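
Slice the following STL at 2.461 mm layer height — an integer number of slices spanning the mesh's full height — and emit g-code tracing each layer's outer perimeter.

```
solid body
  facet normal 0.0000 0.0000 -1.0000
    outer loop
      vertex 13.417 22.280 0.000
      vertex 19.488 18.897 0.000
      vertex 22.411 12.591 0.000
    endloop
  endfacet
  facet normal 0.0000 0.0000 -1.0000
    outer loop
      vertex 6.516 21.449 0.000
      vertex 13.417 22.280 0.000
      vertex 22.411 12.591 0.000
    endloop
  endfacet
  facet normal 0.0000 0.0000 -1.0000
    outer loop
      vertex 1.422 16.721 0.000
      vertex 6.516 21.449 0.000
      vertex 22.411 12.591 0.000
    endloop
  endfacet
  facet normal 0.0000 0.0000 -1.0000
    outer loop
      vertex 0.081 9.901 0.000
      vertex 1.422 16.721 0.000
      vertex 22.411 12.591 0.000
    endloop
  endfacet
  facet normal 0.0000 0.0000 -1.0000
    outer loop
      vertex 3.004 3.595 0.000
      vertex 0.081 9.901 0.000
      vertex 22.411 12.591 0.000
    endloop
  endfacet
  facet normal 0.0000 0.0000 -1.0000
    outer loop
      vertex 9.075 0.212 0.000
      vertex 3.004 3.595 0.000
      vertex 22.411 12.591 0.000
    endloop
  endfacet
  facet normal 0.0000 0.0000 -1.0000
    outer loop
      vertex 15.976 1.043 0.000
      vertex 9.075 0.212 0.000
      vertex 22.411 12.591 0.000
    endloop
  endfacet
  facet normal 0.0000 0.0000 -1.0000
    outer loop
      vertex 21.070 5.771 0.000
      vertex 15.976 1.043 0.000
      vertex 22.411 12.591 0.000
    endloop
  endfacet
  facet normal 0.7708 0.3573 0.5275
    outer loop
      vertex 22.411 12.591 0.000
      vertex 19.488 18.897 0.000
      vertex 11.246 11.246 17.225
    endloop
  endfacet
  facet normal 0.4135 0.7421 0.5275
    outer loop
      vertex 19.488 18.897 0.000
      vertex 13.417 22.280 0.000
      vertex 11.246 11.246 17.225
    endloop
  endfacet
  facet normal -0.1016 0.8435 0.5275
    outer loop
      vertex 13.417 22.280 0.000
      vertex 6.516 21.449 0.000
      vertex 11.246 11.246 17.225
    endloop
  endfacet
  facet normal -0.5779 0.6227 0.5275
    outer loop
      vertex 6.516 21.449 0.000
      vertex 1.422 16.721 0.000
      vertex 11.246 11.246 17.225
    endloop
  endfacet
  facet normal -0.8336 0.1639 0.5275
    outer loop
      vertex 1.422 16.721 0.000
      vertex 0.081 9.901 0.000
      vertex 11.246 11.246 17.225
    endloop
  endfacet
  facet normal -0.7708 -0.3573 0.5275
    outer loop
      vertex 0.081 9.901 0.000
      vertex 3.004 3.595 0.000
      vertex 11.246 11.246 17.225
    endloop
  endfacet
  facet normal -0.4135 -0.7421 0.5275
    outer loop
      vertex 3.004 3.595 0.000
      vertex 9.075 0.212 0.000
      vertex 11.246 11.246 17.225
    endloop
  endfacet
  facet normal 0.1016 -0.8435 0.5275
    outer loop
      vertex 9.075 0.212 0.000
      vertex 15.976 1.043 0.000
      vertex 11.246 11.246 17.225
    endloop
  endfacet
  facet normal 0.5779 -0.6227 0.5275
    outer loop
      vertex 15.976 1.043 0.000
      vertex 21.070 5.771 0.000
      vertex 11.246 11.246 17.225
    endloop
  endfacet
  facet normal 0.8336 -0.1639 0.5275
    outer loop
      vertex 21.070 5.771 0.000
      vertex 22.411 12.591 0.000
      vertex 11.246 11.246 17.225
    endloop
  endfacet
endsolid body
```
; perimeter-only toolpath
G21 ; units = mm
G90 ; absolute positioning
G28 ; home
; layer 1
G0 Z2.461
G0 X20.816 Y12.399
G1 X18.311 Y17.804
G1 X13.107 Y20.704
G1 X7.192 Y19.991
G1 X2.825 Y15.939
G1 X1.676 Y10.093
G1 X4.181 Y4.688
G1 X9.385 Y1.788
G1 X15.300 Y2.501
G1 X19.667 Y6.553
G1 X20.816 Y12.399
; layer 2
G0 Z4.921
G0 X19.221 Y12.207
G1 X17.133 Y16.711
G1 X12.797 Y19.127
G1 X7.867 Y18.534
G1 X4.229 Y15.157
G1 X3.271 Y10.285
G1 X5.359 Y5.781
G1 X9.695 Y3.365
G1 X14.625 Y3.958
G1 X18.263 Y7.335
G1 X19.221 Y12.207
; layer 3
G0 Z7.382
G0 X17.626 Y12.015
G1 X15.956 Y15.618
G1 X12.487 Y17.551
G1 X8.543 Y17.076
G1 X5.632 Y14.375
G1 X4.866 Y10.477
G1 X6.536 Y6.874
G1 X10.005 Y4.941
G1 X13.949 Y5.416
G1 X16.860 Y8.117
G1 X17.626 Y12.015
; layer 4
G0 Z9.843
G0 X16.031 Y11.822
G1 X14.778 Y14.525
G1 X12.176 Y15.975
G1 X9.219 Y15.619
G1 X7.036 Y13.592
G1 X6.461 Y10.670
G1 X7.714 Y7.967
G1 X10.316 Y6.517
G1 X13.273 Y6.873
G1 X15.456 Y8.900
G1 X16.031 Y11.822
; layer 5
G0 Z12.304
G0 X14.436 Y11.630
G1 X13.601 Y13.432
G1 X11.866 Y14.399
G1 X9.895 Y14.161
G1 X8.439 Y12.810
G1 X8.056 Y10.862
G1 X8.891 Y9.060
G1 X10.626 Y8.093
G1 X12.597 Y8.331
G1 X14.053 Y9.682
G1 X14.436 Y11.630
; layer 6
G0 Z14.764
G0 X12.841 Y11.438
G1 X12.423 Y12.339
G1 X11.556 Y12.822
G1 X10.570 Y12.704
G1 X9.843 Y12.028
G1 X9.651 Y11.054
G1 X10.069 Y10.153
G1 X10.936 Y9.670
G1 X11.922 Y9.788
G1 X12.649 Y10.464
G1 X12.841 Y11.438
M2 ; end

The solid is a regular 10-sided pyramid, base circumscribed radius ≈ 11.2 mm, apex at z ≈ 17.2 mm. Slicing at Δz = 2.461 mm — 7 equal slices spanning the solid's height, so layer i sits at z = i·h/7 — gives 6 non-empty perimeters. Each is a 10-segment closed polygon; G0 lifts to the layer z and rapids to the start vertex, then G1 traces the edges. The cross-section shrinks linearly with z (the slice at the apex is degenerate and omitted).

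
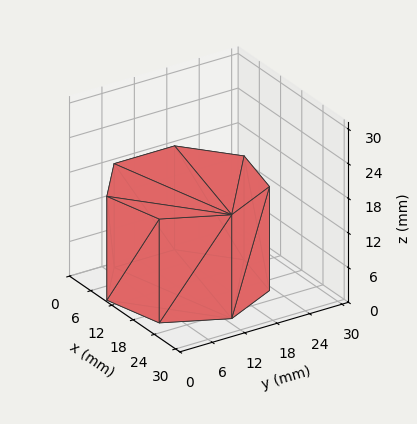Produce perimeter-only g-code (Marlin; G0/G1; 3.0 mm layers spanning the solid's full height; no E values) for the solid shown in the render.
Reading the render: the shape is a regular 7-sided prism (a cylinder approximated with 7 flat sides), circumscribed radius ≈ 13 mm, height ≈ 18 mm (dimensions read to the nearest mm from the axis ticks). For the g-code, the solid's height is divided into equal slices at the stated Δz and each level perimeter traced with G1 moves after a G0 lift.

; perimeter-only toolpath
G21 ; units = mm
G90 ; absolute positioning
G28 ; home
; layer 1
G0 Z3.0
G0 X26.0 Y13.0
G1 X21.1 Y23.2
G1 X10.1 Y25.7
G1 X1.3 Y18.6
G1 X1.3 Y7.4
G1 X10.1 Y0.3
G1 X21.1 Y2.8
G1 X26.0 Y13.0
; layer 2
G0 Z6.0
G0 X26.0 Y13.0
G1 X21.1 Y23.2
G1 X10.1 Y25.7
G1 X1.3 Y18.6
G1 X1.3 Y7.4
G1 X10.1 Y0.3
G1 X21.1 Y2.8
G1 X26.0 Y13.0
; layer 3
G0 Z9.0
G0 X26.0 Y13.0
G1 X21.1 Y23.2
G1 X10.1 Y25.7
G1 X1.3 Y18.6
G1 X1.3 Y7.4
G1 X10.1 Y0.3
G1 X21.1 Y2.8
G1 X26.0 Y13.0
; layer 4
G0 Z12.0
G0 X26.0 Y13.0
G1 X21.1 Y23.2
G1 X10.1 Y25.7
G1 X1.3 Y18.6
G1 X1.3 Y7.4
G1 X10.1 Y0.3
G1 X21.1 Y2.8
G1 X26.0 Y13.0
; layer 5
G0 Z15.0
G0 X26.0 Y13.0
G1 X21.1 Y23.2
G1 X10.1 Y25.7
G1 X1.3 Y18.6
G1 X1.3 Y7.4
G1 X10.1 Y0.3
G1 X21.1 Y2.8
G1 X26.0 Y13.0
; layer 6
G0 Z18.0
G0 X26.0 Y13.0
G1 X21.1 Y23.2
G1 X10.1 Y25.7
G1 X1.3 Y18.6
G1 X1.3 Y7.4
G1 X10.1 Y0.3
G1 X21.1 Y2.8
G1 X26.0 Y13.0
M2 ; end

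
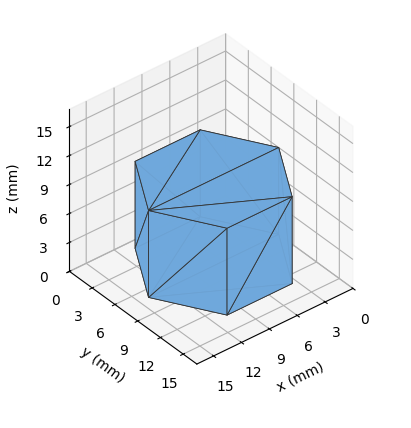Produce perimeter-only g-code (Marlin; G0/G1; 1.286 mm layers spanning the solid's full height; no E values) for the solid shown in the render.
Reading the render: the shape is a regular 6-sided prism (a cylinder approximated with 6 flat sides), circumscribed radius ≈ 7 mm, height ≈ 9 mm (dimensions read to the nearest mm from the axis ticks). For the g-code, the solid's height is divided into equal slices at the stated Δz and each level perimeter traced with G1 moves after a G0 lift.

; perimeter-only toolpath
G21 ; units = mm
G90 ; absolute positioning
G28 ; home
; layer 1
G0 Z1.286
G0 X14.000 Y7.000
G1 X10.500 Y13.062
G1 X3.500 Y13.062
G1 X0.000 Y7.000
G1 X3.500 Y0.938
G1 X10.500 Y0.938
G1 X14.000 Y7.000
; layer 2
G0 Z2.571
G0 X14.000 Y7.000
G1 X10.500 Y13.062
G1 X3.500 Y13.062
G1 X0.000 Y7.000
G1 X3.500 Y0.938
G1 X10.500 Y0.938
G1 X14.000 Y7.000
; layer 3
G0 Z3.857
G0 X14.000 Y7.000
G1 X10.500 Y13.062
G1 X3.500 Y13.062
G1 X0.000 Y7.000
G1 X3.500 Y0.938
G1 X10.500 Y0.938
G1 X14.000 Y7.000
; layer 4
G0 Z5.143
G0 X14.000 Y7.000
G1 X10.500 Y13.062
G1 X3.500 Y13.062
G1 X0.000 Y7.000
G1 X3.500 Y0.938
G1 X10.500 Y0.938
G1 X14.000 Y7.000
; layer 5
G0 Z6.429
G0 X14.000 Y7.000
G1 X10.500 Y13.062
G1 X3.500 Y13.062
G1 X0.000 Y7.000
G1 X3.500 Y0.938
G1 X10.500 Y0.938
G1 X14.000 Y7.000
; layer 6
G0 Z7.714
G0 X14.000 Y7.000
G1 X10.500 Y13.062
G1 X3.500 Y13.062
G1 X0.000 Y7.000
G1 X3.500 Y0.938
G1 X10.500 Y0.938
G1 X14.000 Y7.000
; layer 7
G0 Z9.000
G0 X14.000 Y7.000
G1 X10.500 Y13.062
G1 X3.500 Y13.062
G1 X0.000 Y7.000
G1 X3.500 Y0.938
G1 X10.500 Y0.938
G1 X14.000 Y7.000
M2 ; end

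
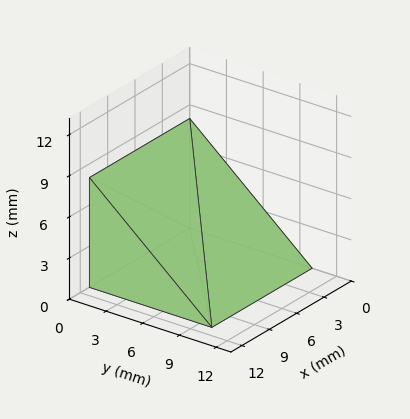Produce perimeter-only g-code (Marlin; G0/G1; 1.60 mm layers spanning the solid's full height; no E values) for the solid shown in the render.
Reading the render: the shape is a wedge (ramp): 11 × 10 mm base, rising to 8 mm along the y=0 edge and sloping linearly to z=0 at y=10 (dimensions read to the nearest mm from the axis ticks). For the g-code, the solid's height is divided into equal slices at the stated Δz and each level perimeter traced with G1 moves after a G0 lift.

; perimeter-only toolpath
G21 ; units = mm
G90 ; absolute positioning
G28 ; home
; layer 1
G0 Z1.60
G0 X0.00 Y0.00
G1 X11.00 Y0.00
G1 X11.00 Y8.00
G1 X0.00 Y8.00
G1 X0.00 Y0.00
; layer 2
G0 Z3.20
G0 X0.00 Y0.00
G1 X11.00 Y0.00
G1 X11.00 Y6.00
G1 X0.00 Y6.00
G1 X0.00 Y0.00
; layer 3
G0 Z4.80
G0 X0.00 Y0.00
G1 X11.00 Y0.00
G1 X11.00 Y4.00
G1 X0.00 Y4.00
G1 X0.00 Y0.00
; layer 4
G0 Z6.40
G0 X0.00 Y0.00
G1 X11.00 Y0.00
G1 X11.00 Y2.00
G1 X0.00 Y2.00
G1 X0.00 Y0.00
M2 ; end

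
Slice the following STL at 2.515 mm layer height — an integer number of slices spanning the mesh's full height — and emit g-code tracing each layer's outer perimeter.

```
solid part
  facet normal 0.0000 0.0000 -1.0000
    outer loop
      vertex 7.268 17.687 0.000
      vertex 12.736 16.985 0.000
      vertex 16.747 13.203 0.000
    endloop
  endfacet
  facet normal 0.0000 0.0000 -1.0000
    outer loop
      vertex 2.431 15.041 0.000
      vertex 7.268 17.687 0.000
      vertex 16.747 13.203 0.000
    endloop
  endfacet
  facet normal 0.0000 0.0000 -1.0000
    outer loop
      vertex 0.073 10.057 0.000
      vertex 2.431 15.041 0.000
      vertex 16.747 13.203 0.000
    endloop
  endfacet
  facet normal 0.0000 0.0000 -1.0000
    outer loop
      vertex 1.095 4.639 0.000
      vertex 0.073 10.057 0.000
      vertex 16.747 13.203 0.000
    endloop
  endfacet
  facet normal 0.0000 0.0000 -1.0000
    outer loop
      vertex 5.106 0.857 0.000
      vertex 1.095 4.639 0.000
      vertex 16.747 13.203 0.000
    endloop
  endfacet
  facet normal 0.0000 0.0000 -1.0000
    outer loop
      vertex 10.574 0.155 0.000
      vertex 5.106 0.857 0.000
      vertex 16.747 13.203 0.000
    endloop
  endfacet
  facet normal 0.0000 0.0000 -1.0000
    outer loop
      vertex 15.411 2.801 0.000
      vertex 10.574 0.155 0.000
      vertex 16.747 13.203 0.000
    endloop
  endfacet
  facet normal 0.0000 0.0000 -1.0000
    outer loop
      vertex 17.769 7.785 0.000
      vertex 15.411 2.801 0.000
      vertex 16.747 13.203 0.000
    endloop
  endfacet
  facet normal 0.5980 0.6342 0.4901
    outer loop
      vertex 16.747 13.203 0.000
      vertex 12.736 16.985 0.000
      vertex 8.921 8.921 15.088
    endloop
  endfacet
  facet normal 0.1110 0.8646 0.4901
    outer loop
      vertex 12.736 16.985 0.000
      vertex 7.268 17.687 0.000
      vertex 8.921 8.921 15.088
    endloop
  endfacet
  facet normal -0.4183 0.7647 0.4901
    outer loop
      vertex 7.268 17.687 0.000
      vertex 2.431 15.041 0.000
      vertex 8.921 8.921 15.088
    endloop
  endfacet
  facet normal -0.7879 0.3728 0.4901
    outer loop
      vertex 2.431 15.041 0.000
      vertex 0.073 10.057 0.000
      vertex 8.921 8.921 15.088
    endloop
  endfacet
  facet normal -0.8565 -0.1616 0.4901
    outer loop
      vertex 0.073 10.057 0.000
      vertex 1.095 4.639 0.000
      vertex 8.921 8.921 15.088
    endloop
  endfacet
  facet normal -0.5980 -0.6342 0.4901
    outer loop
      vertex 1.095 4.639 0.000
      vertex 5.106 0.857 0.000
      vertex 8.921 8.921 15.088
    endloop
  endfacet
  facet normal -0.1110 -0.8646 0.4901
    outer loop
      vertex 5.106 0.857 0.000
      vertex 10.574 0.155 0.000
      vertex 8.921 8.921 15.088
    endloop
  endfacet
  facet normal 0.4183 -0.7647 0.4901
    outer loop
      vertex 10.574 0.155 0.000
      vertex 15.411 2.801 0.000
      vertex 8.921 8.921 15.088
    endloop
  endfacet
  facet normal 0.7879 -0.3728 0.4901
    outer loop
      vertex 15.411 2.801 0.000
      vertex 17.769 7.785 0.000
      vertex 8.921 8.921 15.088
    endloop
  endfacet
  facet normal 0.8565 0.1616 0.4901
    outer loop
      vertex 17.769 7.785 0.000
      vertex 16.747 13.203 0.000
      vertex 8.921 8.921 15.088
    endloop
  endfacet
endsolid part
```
; perimeter-only toolpath
G21 ; units = mm
G90 ; absolute positioning
G28 ; home
; layer 1
G0 Z2.515
G0 X15.443 Y12.489
G1 X12.100 Y15.641
G1 X7.543 Y16.226
G1 X3.513 Y14.021
G1 X1.548 Y9.868
G1 X2.399 Y5.353
G1 X5.742 Y2.201
G1 X10.299 Y1.616
G1 X14.329 Y3.821
G1 X16.294 Y7.974
G1 X15.443 Y12.489
; layer 2
G0 Z5.029
G0 X14.138 Y11.776
G1 X11.464 Y14.297
G1 X7.819 Y14.765
G1 X4.594 Y13.001
G1 X3.022 Y9.678
G1 X3.704 Y6.066
G1 X6.378 Y3.545
G1 X10.023 Y3.077
G1 X13.248 Y4.841
G1 X14.820 Y8.164
G1 X14.138 Y11.776
; layer 3
G0 Z7.544
G0 X12.834 Y11.062
G1 X10.829 Y12.953
G1 X8.095 Y13.304
G1 X5.676 Y11.981
G1 X4.497 Y9.489
G1 X5.008 Y6.780
G1 X7.013 Y4.889
G1 X9.747 Y4.538
G1 X12.166 Y5.861
G1 X13.345 Y8.353
G1 X12.834 Y11.062
; layer 4
G0 Z10.059
G0 X11.530 Y10.348
G1 X10.193 Y11.609
G1 X8.370 Y11.843
G1 X6.758 Y10.961
G1 X5.972 Y9.300
G1 X6.312 Y7.494
G1 X7.649 Y6.233
G1 X9.472 Y5.999
G1 X11.084 Y6.881
G1 X11.870 Y8.542
G1 X11.530 Y10.348
; layer 5
G0 Z12.573
G0 X10.225 Y9.635
G1 X9.557 Y10.265
G1 X8.645 Y10.382
G1 X7.839 Y9.941
G1 X7.446 Y9.110
G1 X7.617 Y8.207
G1 X8.285 Y7.577
G1 X9.197 Y7.460
G1 X10.003 Y7.901
G1 X10.396 Y8.732
G1 X10.225 Y9.635
M2 ; end

The solid is a regular 10-sided pyramid, base circumscribed radius ≈ 8.92 mm, apex at z ≈ 15.1 mm. Slicing at Δz = 2.515 mm — 6 equal slices spanning the solid's height, so layer i sits at z = i·h/6 — gives 5 non-empty perimeters. Each is a 10-segment closed polygon; G0 lifts to the layer z and rapids to the start vertex, then G1 traces the edges. The cross-section shrinks linearly with z (the slice at the apex is degenerate and omitted).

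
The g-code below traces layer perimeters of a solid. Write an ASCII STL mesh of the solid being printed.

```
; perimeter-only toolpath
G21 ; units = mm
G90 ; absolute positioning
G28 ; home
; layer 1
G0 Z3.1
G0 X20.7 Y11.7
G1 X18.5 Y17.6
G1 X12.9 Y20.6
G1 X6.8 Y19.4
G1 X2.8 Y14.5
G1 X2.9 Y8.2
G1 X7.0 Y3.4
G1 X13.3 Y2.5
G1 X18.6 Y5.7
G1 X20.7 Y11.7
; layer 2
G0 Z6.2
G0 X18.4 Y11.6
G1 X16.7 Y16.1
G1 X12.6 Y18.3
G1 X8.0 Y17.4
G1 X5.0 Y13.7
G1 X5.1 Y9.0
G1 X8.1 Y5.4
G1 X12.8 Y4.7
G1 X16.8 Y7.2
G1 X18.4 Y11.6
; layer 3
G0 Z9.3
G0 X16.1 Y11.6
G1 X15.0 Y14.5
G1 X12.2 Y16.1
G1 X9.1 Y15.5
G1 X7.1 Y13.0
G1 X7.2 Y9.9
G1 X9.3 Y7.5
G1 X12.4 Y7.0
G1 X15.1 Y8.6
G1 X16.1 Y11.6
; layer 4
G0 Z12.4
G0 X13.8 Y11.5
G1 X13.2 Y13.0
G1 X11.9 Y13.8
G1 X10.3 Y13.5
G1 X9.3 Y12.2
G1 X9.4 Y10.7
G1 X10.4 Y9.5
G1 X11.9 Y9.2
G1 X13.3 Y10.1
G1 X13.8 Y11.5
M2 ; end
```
solid part
  facet normal 0.0000 0.0000 -1.0000
    outer loop
      vertex 13.3 22.9 0.0
      vertex 20.2 19.1 0.0
      vertex 23.0 11.7 0.0
    endloop
  endfacet
  facet normal 0.0000 0.0000 -1.0000
    outer loop
      vertex 5.6 21.4 0.0
      vertex 13.3 22.9 0.0
      vertex 23.0 11.7 0.0
    endloop
  endfacet
  facet normal 0.0000 0.0000 -1.0000
    outer loop
      vertex 0.6 15.2 0.0
      vertex 5.6 21.4 0.0
      vertex 23.0 11.7 0.0
    endloop
  endfacet
  facet normal 0.0000 0.0000 -1.0000
    outer loop
      vertex 0.8 7.4 0.0
      vertex 0.6 15.2 0.0
      vertex 23.0 11.7 0.0
    endloop
  endfacet
  facet normal 0.0000 0.0000 -1.0000
    outer loop
      vertex 5.9 1.4 0.0
      vertex 0.8 7.4 0.0
      vertex 23.0 11.7 0.0
    endloop
  endfacet
  facet normal 0.0000 0.0000 -1.0000
    outer loop
      vertex 13.7 0.2 0.0
      vertex 5.9 1.4 0.0
      vertex 23.0 11.7 0.0
    endloop
  endfacet
  facet normal 0.0000 0.0000 -1.0000
    outer loop
      vertex 20.4 4.3 0.0
      vertex 13.7 0.2 0.0
      vertex 23.0 11.7 0.0
    endloop
  endfacet
  facet normal 0.7668 0.2901 0.5726
    outer loop
      vertex 23.0 11.7 0.0
      vertex 20.2 19.1 0.0
      vertex 11.5 11.5 15.5
    endloop
  endfacet
  facet normal 0.3952 0.7175 0.5736
    outer loop
      vertex 20.2 19.1 0.0
      vertex 13.3 22.9 0.0
      vertex 11.5 11.5 15.5
    endloop
  endfacet
  facet normal -0.1567 0.8042 0.5733
    outer loop
      vertex 13.3 22.9 0.0
      vertex 5.6 21.4 0.0
      vertex 11.5 11.5 15.5
    endloop
  endfacet
  facet normal -0.6385 0.5149 0.5719
    outer loop
      vertex 5.6 21.4 0.0
      vertex 0.6 15.2 0.0
      vertex 11.5 11.5 15.5
    endloop
  endfacet
  facet normal -0.8202 -0.0210 0.5717
    outer loop
      vertex 0.6 15.2 0.0
      vertex 0.8 7.4 0.0
      vertex 11.5 11.5 15.5
    endloop
  endfacet
  facet normal -0.6250 -0.5312 0.5720
    outer loop
      vertex 0.8 7.4 0.0
      vertex 5.9 1.4 0.0
      vertex 11.5 11.5 15.5
    endloop
  endfacet
  facet normal -0.1246 -0.8101 0.5729
    outer loop
      vertex 5.9 1.4 0.0
      vertex 13.7 0.2 0.0
      vertex 11.5 11.5 15.5
    endloop
  endfacet
  facet normal 0.4284 -0.7001 0.5712
    outer loop
      vertex 13.7 0.2 0.0
      vertex 20.4 4.3 0.0
      vertex 11.5 11.5 15.5
    endloop
  endfacet
  facet normal 0.7745 -0.2721 0.5711
    outer loop
      vertex 20.4 4.3 0.0
      vertex 23.0 11.7 0.0
      vertex 11.5 11.5 15.5
    endloop
  endfacet
endsolid part

The G0 Z moves step by Δz≈3.1 mm. The G1 loops shrink linearly with z, so the solid tapers from its base footprint up to z≈15.5. Closing with a flat bottom cap and the tapered top and triangulating gives 16 facets — a regular 9-sided pyramid, base circumscribed radius ≈ 11.5 mm, apex at z ≈ 15.5 mm.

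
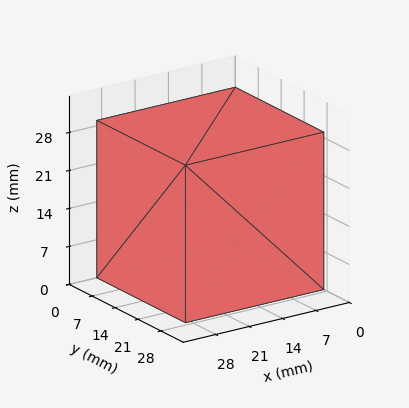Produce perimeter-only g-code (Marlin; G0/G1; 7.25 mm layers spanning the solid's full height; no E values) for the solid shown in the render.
Reading the render: the shape is a rectangular box, roughly 29 × 27 mm footprint and 29 mm tall (dimensions read to the nearest mm from the axis ticks). For the g-code, the solid's height is divided into equal slices at the stated Δz and each level perimeter traced with G1 moves after a G0 lift.

; perimeter-only toolpath
G21 ; units = mm
G90 ; absolute positioning
G28 ; home
; layer 1
G0 Z7.25
G0 X0.00 Y0.00
G1 X29.00 Y0.00
G1 X29.00 Y27.00
G1 X0.00 Y27.00
G1 X0.00 Y0.00
; layer 2
G0 Z14.50
G0 X0.00 Y0.00
G1 X29.00 Y0.00
G1 X29.00 Y27.00
G1 X0.00 Y27.00
G1 X0.00 Y0.00
; layer 3
G0 Z21.75
G0 X0.00 Y0.00
G1 X29.00 Y0.00
G1 X29.00 Y27.00
G1 X0.00 Y27.00
G1 X0.00 Y0.00
; layer 4
G0 Z29.00
G0 X0.00 Y0.00
G1 X29.00 Y0.00
G1 X29.00 Y27.00
G1 X0.00 Y27.00
G1 X0.00 Y0.00
M2 ; end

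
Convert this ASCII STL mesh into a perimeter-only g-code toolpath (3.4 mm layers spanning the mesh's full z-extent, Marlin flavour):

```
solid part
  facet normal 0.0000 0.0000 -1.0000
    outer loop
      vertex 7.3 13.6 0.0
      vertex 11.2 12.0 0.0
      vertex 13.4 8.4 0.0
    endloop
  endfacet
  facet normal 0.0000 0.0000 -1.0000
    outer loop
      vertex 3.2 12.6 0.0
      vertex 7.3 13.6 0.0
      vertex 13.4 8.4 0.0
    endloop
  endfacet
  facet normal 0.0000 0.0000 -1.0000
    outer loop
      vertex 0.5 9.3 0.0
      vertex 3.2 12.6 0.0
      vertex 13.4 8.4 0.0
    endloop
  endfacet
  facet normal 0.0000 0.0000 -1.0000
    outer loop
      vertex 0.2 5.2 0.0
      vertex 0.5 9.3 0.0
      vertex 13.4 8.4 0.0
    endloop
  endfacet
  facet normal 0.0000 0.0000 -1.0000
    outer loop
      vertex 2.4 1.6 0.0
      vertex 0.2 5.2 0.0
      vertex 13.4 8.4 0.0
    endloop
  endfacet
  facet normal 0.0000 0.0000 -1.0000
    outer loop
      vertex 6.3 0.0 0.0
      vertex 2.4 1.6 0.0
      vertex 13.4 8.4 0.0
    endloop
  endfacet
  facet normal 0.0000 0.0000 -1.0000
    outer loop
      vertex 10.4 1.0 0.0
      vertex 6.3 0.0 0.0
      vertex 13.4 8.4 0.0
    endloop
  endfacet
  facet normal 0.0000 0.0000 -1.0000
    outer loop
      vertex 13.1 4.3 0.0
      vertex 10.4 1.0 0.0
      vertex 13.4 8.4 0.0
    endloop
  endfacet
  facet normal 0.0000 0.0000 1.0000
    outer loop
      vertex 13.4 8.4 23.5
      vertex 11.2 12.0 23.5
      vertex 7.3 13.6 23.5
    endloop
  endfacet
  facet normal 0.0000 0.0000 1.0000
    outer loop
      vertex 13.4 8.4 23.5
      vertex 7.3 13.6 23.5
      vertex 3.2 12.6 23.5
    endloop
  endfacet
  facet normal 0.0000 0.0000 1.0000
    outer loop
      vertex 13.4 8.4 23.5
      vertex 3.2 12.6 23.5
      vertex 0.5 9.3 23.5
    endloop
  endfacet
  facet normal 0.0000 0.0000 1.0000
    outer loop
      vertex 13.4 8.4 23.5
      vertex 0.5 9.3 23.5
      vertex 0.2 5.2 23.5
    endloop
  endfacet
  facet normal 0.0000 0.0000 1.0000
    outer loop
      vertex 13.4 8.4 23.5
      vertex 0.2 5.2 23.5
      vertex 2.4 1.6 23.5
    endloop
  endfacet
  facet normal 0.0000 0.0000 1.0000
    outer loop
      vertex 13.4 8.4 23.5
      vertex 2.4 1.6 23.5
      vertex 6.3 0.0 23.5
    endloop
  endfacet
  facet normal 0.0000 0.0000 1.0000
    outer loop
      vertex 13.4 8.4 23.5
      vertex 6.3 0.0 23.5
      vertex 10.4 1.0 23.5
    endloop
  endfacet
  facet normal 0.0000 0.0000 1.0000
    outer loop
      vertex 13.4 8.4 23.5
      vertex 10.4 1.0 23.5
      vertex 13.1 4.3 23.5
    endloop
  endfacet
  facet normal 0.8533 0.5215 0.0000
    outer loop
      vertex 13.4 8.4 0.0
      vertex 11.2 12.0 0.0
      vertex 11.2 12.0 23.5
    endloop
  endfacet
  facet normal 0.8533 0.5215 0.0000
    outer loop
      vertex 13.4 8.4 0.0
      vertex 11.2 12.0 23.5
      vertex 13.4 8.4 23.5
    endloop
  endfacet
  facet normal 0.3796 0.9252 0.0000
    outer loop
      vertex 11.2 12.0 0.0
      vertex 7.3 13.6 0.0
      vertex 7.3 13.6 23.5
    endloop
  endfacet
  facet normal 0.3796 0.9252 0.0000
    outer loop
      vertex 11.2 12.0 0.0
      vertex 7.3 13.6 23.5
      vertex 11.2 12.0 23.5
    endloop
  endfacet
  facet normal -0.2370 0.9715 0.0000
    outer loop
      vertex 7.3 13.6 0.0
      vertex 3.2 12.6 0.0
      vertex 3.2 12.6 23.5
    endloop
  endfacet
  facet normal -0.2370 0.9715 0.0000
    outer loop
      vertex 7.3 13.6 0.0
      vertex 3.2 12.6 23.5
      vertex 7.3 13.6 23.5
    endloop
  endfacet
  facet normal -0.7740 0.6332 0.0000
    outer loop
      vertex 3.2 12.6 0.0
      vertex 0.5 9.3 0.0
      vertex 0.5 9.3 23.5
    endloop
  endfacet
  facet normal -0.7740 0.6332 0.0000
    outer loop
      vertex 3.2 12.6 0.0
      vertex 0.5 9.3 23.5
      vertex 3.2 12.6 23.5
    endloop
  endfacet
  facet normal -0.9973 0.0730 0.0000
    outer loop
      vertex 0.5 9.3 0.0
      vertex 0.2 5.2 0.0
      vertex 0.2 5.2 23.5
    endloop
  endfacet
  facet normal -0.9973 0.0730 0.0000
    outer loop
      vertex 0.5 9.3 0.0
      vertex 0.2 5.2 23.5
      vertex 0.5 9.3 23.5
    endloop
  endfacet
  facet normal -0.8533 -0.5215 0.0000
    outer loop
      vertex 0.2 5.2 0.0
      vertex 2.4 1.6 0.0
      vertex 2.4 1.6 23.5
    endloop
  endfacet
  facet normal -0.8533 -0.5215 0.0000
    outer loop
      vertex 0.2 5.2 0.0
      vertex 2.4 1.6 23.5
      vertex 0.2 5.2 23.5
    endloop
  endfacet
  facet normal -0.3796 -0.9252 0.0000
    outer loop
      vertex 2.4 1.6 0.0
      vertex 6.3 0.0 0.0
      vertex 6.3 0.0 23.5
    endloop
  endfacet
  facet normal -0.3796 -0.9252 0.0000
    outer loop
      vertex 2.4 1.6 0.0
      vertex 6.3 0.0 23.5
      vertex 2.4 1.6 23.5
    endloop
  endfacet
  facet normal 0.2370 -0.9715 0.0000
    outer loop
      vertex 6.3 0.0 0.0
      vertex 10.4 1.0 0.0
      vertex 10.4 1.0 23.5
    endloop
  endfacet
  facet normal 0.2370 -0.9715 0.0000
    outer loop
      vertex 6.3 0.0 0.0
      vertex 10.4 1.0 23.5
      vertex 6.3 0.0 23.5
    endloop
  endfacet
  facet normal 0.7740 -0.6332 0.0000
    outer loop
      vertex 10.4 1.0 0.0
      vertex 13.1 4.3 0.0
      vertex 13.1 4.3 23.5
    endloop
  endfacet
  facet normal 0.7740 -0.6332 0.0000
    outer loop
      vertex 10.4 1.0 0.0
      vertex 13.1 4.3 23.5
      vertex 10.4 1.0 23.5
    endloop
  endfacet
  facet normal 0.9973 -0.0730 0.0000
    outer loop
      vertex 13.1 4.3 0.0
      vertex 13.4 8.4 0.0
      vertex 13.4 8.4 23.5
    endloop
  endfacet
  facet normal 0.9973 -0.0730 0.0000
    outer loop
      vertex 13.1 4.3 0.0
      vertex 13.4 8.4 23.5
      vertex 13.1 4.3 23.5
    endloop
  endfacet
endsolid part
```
; perimeter-only toolpath
G21 ; units = mm
G90 ; absolute positioning
G28 ; home
; layer 1
G0 Z3.4
G0 X13.4 Y8.4
G1 X11.2 Y12.0
G1 X7.3 Y13.6
G1 X3.2 Y12.6
G1 X0.5 Y9.3
G1 X0.2 Y5.2
G1 X2.4 Y1.6
G1 X6.3 Y0.0
G1 X10.4 Y1.0
G1 X13.1 Y4.3
G1 X13.4 Y8.4
; layer 2
G0 Z6.7
G0 X13.4 Y8.4
G1 X11.2 Y12.0
G1 X7.3 Y13.6
G1 X3.2 Y12.6
G1 X0.5 Y9.3
G1 X0.2 Y5.2
G1 X2.4 Y1.6
G1 X6.3 Y0.0
G1 X10.4 Y1.0
G1 X13.1 Y4.3
G1 X13.4 Y8.4
; layer 3
G0 Z10.1
G0 X13.4 Y8.4
G1 X11.2 Y12.0
G1 X7.3 Y13.6
G1 X3.2 Y12.6
G1 X0.5 Y9.3
G1 X0.2 Y5.2
G1 X2.4 Y1.6
G1 X6.3 Y0.0
G1 X10.4 Y1.0
G1 X13.1 Y4.3
G1 X13.4 Y8.4
; layer 4
G0 Z13.4
G0 X13.4 Y8.4
G1 X11.2 Y12.0
G1 X7.3 Y13.6
G1 X3.2 Y12.6
G1 X0.5 Y9.3
G1 X0.2 Y5.2
G1 X2.4 Y1.6
G1 X6.3 Y0.0
G1 X10.4 Y1.0
G1 X13.1 Y4.3
G1 X13.4 Y8.4
; layer 5
G0 Z16.8
G0 X13.4 Y8.4
G1 X11.2 Y12.0
G1 X7.3 Y13.6
G1 X3.2 Y12.6
G1 X0.5 Y9.3
G1 X0.2 Y5.2
G1 X2.4 Y1.6
G1 X6.3 Y0.0
G1 X10.4 Y1.0
G1 X13.1 Y4.3
G1 X13.4 Y8.4
; layer 6
G0 Z20.1
G0 X13.4 Y8.4
G1 X11.2 Y12.0
G1 X7.3 Y13.6
G1 X3.2 Y12.6
G1 X0.5 Y9.3
G1 X0.2 Y5.2
G1 X2.4 Y1.6
G1 X6.3 Y0.0
G1 X10.4 Y1.0
G1 X13.1 Y4.3
G1 X13.4 Y8.4
; layer 7
G0 Z23.5
G0 X13.4 Y8.4
G1 X11.2 Y12.0
G1 X7.3 Y13.6
G1 X3.2 Y12.6
G1 X0.5 Y9.3
G1 X0.2 Y5.2
G1 X2.4 Y1.6
G1 X6.3 Y0.0
G1 X10.4 Y1.0
G1 X13.1 Y4.3
G1 X13.4 Y8.4
M2 ; end

The solid is a regular 10-sided prism (a cylinder approximated with 10 flat sides), circumscribed radius ≈ 6.8 mm, height ≈ 23.5 mm. Slicing at Δz = 3.4 mm — 7 equal slices spanning the solid's height, so layer i sits at z = i·h/7 — gives 7 non-empty perimeters. Each is a 10-segment closed polygon; G0 lifts to the layer z and rapids to the start vertex, then G1 traces the edges.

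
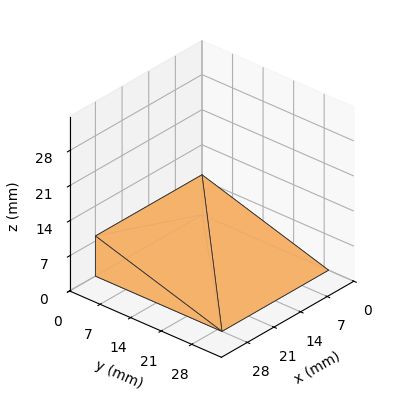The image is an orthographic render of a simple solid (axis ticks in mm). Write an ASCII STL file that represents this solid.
Reading the render: the shape is a wedge (ramp): 28 × 29 mm base, rising to 8 mm along the y=0 edge and sloping linearly to z=0 at y=29 (dimensions read to the nearest mm from the axis ticks). For the STL, each face is triangulated and given an outward normal.

solid part
  facet normal 0.0000 0.0000 -1.0000
    outer loop
      vertex 28.000 29.000 0.000
      vertex 28.000 0.000 0.000
      vertex 0.000 0.000 0.000
    endloop
  endfacet
  facet normal 0.0000 0.0000 -1.0000
    outer loop
      vertex 0.000 29.000 0.000
      vertex 28.000 29.000 0.000
      vertex 0.000 0.000 0.000
    endloop
  endfacet
  facet normal 0.0000 -1.0000 0.0000
    outer loop
      vertex 0.000 0.000 0.000
      vertex 28.000 0.000 0.000
      vertex 28.000 0.000 8.000
    endloop
  endfacet
  facet normal 0.0000 -1.0000 0.0000
    outer loop
      vertex 0.000 0.000 0.000
      vertex 28.000 0.000 8.000
      vertex 0.000 0.000 8.000
    endloop
  endfacet
  facet normal 0.0000 0.2659 0.9640
    outer loop
      vertex 0.000 0.000 8.000
      vertex 28.000 0.000 8.000
      vertex 28.000 29.000 0.000
    endloop
  endfacet
  facet normal 0.0000 0.2659 0.9640
    outer loop
      vertex 0.000 0.000 8.000
      vertex 28.000 29.000 0.000
      vertex 0.000 29.000 0.000
    endloop
  endfacet
  facet normal -1.0000 0.0000 0.0000
    outer loop
      vertex 0.000 0.000 8.000
      vertex 0.000 29.000 0.000
      vertex 0.000 0.000 0.000
    endloop
  endfacet
  facet normal 1.0000 0.0000 0.0000
    outer loop
      vertex 28.000 0.000 0.000
      vertex 28.000 29.000 0.000
      vertex 28.000 0.000 8.000
    endloop
  endfacet
endsolid part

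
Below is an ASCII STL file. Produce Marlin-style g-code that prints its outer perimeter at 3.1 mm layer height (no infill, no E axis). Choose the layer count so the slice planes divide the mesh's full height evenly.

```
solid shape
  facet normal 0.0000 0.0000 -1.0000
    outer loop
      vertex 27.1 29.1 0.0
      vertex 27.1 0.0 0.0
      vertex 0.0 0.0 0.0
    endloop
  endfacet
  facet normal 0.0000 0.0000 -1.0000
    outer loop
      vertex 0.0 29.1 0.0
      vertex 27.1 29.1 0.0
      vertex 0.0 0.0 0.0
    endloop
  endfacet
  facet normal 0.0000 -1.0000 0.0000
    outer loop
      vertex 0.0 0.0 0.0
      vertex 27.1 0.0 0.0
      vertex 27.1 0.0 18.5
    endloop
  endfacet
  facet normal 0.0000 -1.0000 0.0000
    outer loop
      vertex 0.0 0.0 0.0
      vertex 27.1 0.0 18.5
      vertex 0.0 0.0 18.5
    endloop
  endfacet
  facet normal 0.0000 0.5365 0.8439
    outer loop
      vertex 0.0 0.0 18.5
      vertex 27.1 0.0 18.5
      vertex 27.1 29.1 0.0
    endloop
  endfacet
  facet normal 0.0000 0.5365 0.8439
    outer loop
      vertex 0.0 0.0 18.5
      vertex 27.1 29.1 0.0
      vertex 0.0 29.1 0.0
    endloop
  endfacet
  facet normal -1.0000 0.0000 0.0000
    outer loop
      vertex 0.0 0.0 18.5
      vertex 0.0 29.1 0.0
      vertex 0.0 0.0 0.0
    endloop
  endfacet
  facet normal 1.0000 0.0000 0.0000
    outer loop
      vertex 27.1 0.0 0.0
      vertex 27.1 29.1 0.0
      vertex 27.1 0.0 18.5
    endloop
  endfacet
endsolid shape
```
; perimeter-only toolpath
G21 ; units = mm
G90 ; absolute positioning
G28 ; home
; layer 1
G0 Z3.1
G0 X0.0 Y0.0
G1 X27.1 Y0.0
G1 X27.1 Y24.2
G1 X0.0 Y24.2
G1 X0.0 Y0.0
; layer 2
G0 Z6.2
G0 X0.0 Y0.0
G1 X27.1 Y0.0
G1 X27.1 Y19.4
G1 X0.0 Y19.4
G1 X0.0 Y0.0
; layer 3
G0 Z9.2
G0 X0.0 Y0.0
G1 X27.1 Y0.0
G1 X27.1 Y14.6
G1 X0.0 Y14.6
G1 X0.0 Y0.0
; layer 4
G0 Z12.3
G0 X0.0 Y0.0
G1 X27.1 Y0.0
G1 X27.1 Y9.7
G1 X0.0 Y9.7
G1 X0.0 Y0.0
; layer 5
G0 Z15.4
G0 X0.0 Y0.0
G1 X27.1 Y0.0
G1 X27.1 Y4.8
G1 X0.0 Y4.8
G1 X0.0 Y0.0
M2 ; end

The solid is a wedge (ramp): 27.1 × 29.1 mm base, rising to 18.5 mm along the y=0 edge and sloping linearly to z=0 at y=29.1. Slicing at Δz = 3.1 mm — 6 equal slices spanning the solid's height, so layer i sits at z = i·h/6 — gives 5 non-empty perimeters. Each is a 4-segment closed polygon; G0 lifts to the layer z and rapids to the start vertex, then G1 traces the edges. The cross-section shrinks linearly with z (the slice at the apex is degenerate and omitted).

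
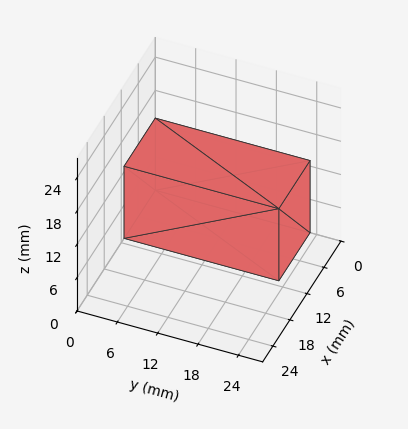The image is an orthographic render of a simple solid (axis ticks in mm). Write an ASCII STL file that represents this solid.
Reading the render: the shape is a rectangular box, roughly 11 × 23 mm footprint and 13 mm tall (dimensions read to the nearest mm from the axis ticks). For the STL, each face is triangulated and given an outward normal.

solid part
  facet normal 0.0000 0.0000 -1.0000
    outer loop
      vertex 11.0 23.0 0.0
      vertex 11.0 0.0 0.0
      vertex 0.0 0.0 0.0
    endloop
  endfacet
  facet normal 0.0000 0.0000 -1.0000
    outer loop
      vertex 0.0 23.0 0.0
      vertex 11.0 23.0 0.0
      vertex 0.0 0.0 0.0
    endloop
  endfacet
  facet normal 0.0000 0.0000 1.0000
    outer loop
      vertex 0.0 0.0 13.0
      vertex 11.0 0.0 13.0
      vertex 11.0 23.0 13.0
    endloop
  endfacet
  facet normal 0.0000 0.0000 1.0000
    outer loop
      vertex 0.0 0.0 13.0
      vertex 11.0 23.0 13.0
      vertex 0.0 23.0 13.0
    endloop
  endfacet
  facet normal 0.0000 -1.0000 0.0000
    outer loop
      vertex 0.0 0.0 0.0
      vertex 11.0 0.0 0.0
      vertex 11.0 0.0 13.0
    endloop
  endfacet
  facet normal 0.0000 -1.0000 0.0000
    outer loop
      vertex 0.0 0.0 0.0
      vertex 11.0 0.0 13.0
      vertex 0.0 0.0 13.0
    endloop
  endfacet
  facet normal 0.0000 1.0000 0.0000
    outer loop
      vertex 11.0 23.0 13.0
      vertex 11.0 23.0 0.0
      vertex 0.0 23.0 0.0
    endloop
  endfacet
  facet normal 0.0000 1.0000 0.0000
    outer loop
      vertex 0.0 23.0 13.0
      vertex 11.0 23.0 13.0
      vertex 0.0 23.0 0.0
    endloop
  endfacet
  facet normal -1.0000 0.0000 0.0000
    outer loop
      vertex 0.0 23.0 13.0
      vertex 0.0 23.0 0.0
      vertex 0.0 0.0 0.0
    endloop
  endfacet
  facet normal -1.0000 0.0000 0.0000
    outer loop
      vertex 0.0 0.0 13.0
      vertex 0.0 23.0 13.0
      vertex 0.0 0.0 0.0
    endloop
  endfacet
  facet normal 1.0000 0.0000 0.0000
    outer loop
      vertex 11.0 0.0 0.0
      vertex 11.0 23.0 0.0
      vertex 11.0 23.0 13.0
    endloop
  endfacet
  facet normal 1.0000 0.0000 0.0000
    outer loop
      vertex 11.0 0.0 0.0
      vertex 11.0 23.0 13.0
      vertex 11.0 0.0 13.0
    endloop
  endfacet
endsolid part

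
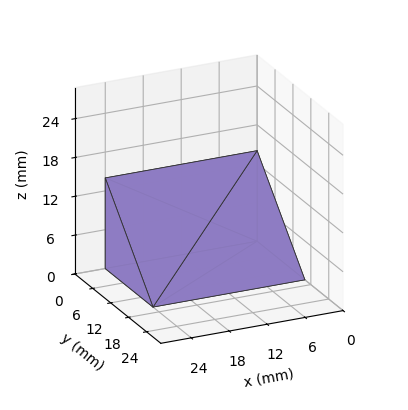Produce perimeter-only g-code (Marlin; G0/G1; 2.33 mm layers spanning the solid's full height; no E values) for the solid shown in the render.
Reading the render: the shape is a wedge (ramp): 24 × 16 mm base, rising to 14 mm along the y=0 edge and sloping linearly to z=0 at y=16 (dimensions read to the nearest mm from the axis ticks). For the g-code, the solid's height is divided into equal slices at the stated Δz and each level perimeter traced with G1 moves after a G0 lift.

; perimeter-only toolpath
G21 ; units = mm
G90 ; absolute positioning
G28 ; home
; layer 1
G0 Z2.33
G0 X0.00 Y0.00
G1 X24.00 Y0.00
G1 X24.00 Y13.33
G1 X0.00 Y13.33
G1 X0.00 Y0.00
; layer 2
G0 Z4.67
G0 X0.00 Y0.00
G1 X24.00 Y0.00
G1 X24.00 Y10.67
G1 X0.00 Y10.67
G1 X0.00 Y0.00
; layer 3
G0 Z7.00
G0 X0.00 Y0.00
G1 X24.00 Y0.00
G1 X24.00 Y8.00
G1 X0.00 Y8.00
G1 X0.00 Y0.00
; layer 4
G0 Z9.33
G0 X0.00 Y0.00
G1 X24.00 Y0.00
G1 X24.00 Y5.33
G1 X0.00 Y5.33
G1 X0.00 Y0.00
; layer 5
G0 Z11.67
G0 X0.00 Y0.00
G1 X24.00 Y0.00
G1 X24.00 Y2.67
G1 X0.00 Y2.67
G1 X0.00 Y0.00
M2 ; end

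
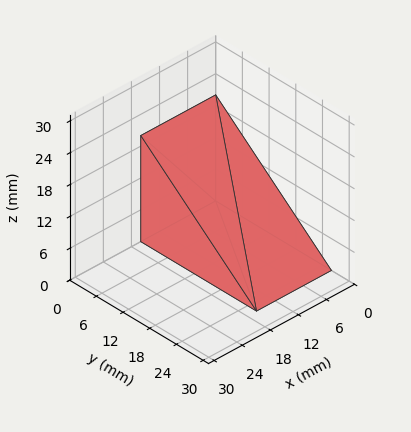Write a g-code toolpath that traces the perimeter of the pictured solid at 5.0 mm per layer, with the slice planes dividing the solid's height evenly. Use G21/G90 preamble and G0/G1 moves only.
Reading the render: the shape is a wedge (ramp): 16 × 26 mm base, rising to 20 mm along the y=0 edge and sloping linearly to z=0 at y=26 (dimensions read to the nearest mm from the axis ticks). For the g-code, the solid's height is divided into equal slices at the stated Δz and each level perimeter traced with G1 moves after a G0 lift.

; perimeter-only toolpath
G21 ; units = mm
G90 ; absolute positioning
G28 ; home
; layer 1
G0 Z5.0
G0 X0.0 Y0.0
G1 X16.0 Y0.0
G1 X16.0 Y19.5
G1 X0.0 Y19.5
G1 X0.0 Y0.0
; layer 2
G0 Z10.0
G0 X0.0 Y0.0
G1 X16.0 Y0.0
G1 X16.0 Y13.0
G1 X0.0 Y13.0
G1 X0.0 Y0.0
; layer 3
G0 Z15.0
G0 X0.0 Y0.0
G1 X16.0 Y0.0
G1 X16.0 Y6.5
G1 X0.0 Y6.5
G1 X0.0 Y0.0
M2 ; end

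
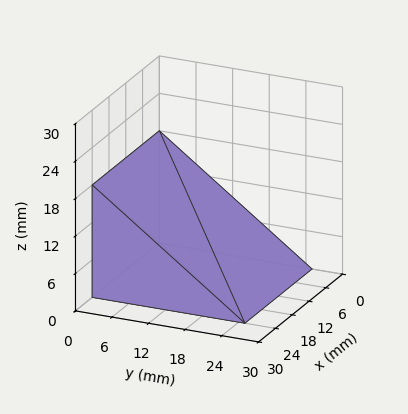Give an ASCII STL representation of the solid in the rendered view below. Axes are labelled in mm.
Reading the render: the shape is a wedge (ramp): 24 × 25 mm base, rising to 18 mm along the y=0 edge and sloping linearly to z=0 at y=25 (dimensions read to the nearest mm from the axis ticks). For the STL, each face is triangulated and given an outward normal.

solid part
  facet normal 0.0000 0.0000 -1.0000
    outer loop
      vertex 24.000 25.000 0.000
      vertex 24.000 0.000 0.000
      vertex 0.000 0.000 0.000
    endloop
  endfacet
  facet normal 0.0000 0.0000 -1.0000
    outer loop
      vertex 0.000 25.000 0.000
      vertex 24.000 25.000 0.000
      vertex 0.000 0.000 0.000
    endloop
  endfacet
  facet normal 0.0000 -1.0000 0.0000
    outer loop
      vertex 0.000 0.000 0.000
      vertex 24.000 0.000 0.000
      vertex 24.000 0.000 18.000
    endloop
  endfacet
  facet normal 0.0000 -1.0000 0.0000
    outer loop
      vertex 0.000 0.000 0.000
      vertex 24.000 0.000 18.000
      vertex 0.000 0.000 18.000
    endloop
  endfacet
  facet normal 0.0000 0.5843 0.8115
    outer loop
      vertex 0.000 0.000 18.000
      vertex 24.000 0.000 18.000
      vertex 24.000 25.000 0.000
    endloop
  endfacet
  facet normal 0.0000 0.5843 0.8115
    outer loop
      vertex 0.000 0.000 18.000
      vertex 24.000 25.000 0.000
      vertex 0.000 25.000 0.000
    endloop
  endfacet
  facet normal -1.0000 0.0000 0.0000
    outer loop
      vertex 0.000 0.000 18.000
      vertex 0.000 25.000 0.000
      vertex 0.000 0.000 0.000
    endloop
  endfacet
  facet normal 1.0000 0.0000 0.0000
    outer loop
      vertex 24.000 0.000 0.000
      vertex 24.000 25.000 0.000
      vertex 24.000 0.000 18.000
    endloop
  endfacet
endsolid part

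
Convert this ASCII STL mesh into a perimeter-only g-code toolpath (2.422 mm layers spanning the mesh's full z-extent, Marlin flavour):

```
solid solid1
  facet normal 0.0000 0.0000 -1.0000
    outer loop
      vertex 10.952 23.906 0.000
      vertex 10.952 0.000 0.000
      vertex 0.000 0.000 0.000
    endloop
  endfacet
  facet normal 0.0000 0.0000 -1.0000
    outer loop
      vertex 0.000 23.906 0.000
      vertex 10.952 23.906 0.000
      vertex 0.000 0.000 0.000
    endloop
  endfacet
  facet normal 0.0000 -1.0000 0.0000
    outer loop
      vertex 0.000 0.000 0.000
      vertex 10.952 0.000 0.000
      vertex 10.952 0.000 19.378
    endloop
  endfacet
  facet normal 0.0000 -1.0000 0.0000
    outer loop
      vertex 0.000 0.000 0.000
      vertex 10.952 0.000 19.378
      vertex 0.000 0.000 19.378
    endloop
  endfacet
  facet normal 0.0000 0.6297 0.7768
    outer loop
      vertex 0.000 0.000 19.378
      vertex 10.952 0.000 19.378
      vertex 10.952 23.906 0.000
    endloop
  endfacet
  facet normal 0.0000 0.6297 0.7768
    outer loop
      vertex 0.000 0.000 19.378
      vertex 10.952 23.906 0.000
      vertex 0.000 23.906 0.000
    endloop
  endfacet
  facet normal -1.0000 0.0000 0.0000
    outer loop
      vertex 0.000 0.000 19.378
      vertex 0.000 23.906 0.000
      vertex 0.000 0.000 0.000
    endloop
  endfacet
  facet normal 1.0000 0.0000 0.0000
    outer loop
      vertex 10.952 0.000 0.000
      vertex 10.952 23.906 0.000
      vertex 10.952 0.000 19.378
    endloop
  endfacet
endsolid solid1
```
; perimeter-only toolpath
G21 ; units = mm
G90 ; absolute positioning
G28 ; home
; layer 1
G0 Z2.422
G0 X0.000 Y0.000
G1 X10.952 Y0.000
G1 X10.952 Y20.918
G1 X0.000 Y20.918
G1 X0.000 Y0.000
; layer 2
G0 Z4.845
G0 X0.000 Y0.000
G1 X10.952 Y0.000
G1 X10.952 Y17.929
G1 X0.000 Y17.929
G1 X0.000 Y0.000
; layer 3
G0 Z7.267
G0 X0.000 Y0.000
G1 X10.952 Y0.000
G1 X10.952 Y14.941
G1 X0.000 Y14.941
G1 X0.000 Y0.000
; layer 4
G0 Z9.689
G0 X0.000 Y0.000
G1 X10.952 Y0.000
G1 X10.952 Y11.953
G1 X0.000 Y11.953
G1 X0.000 Y0.000
; layer 5
G0 Z12.111
G0 X0.000 Y0.000
G1 X10.952 Y0.000
G1 X10.952 Y8.965
G1 X0.000 Y8.965
G1 X0.000 Y0.000
; layer 6
G0 Z14.534
G0 X0.000 Y0.000
G1 X10.952 Y0.000
G1 X10.952 Y5.976
G1 X0.000 Y5.976
G1 X0.000 Y0.000
; layer 7
G0 Z16.956
G0 X0.000 Y0.000
G1 X10.952 Y0.000
G1 X10.952 Y2.988
G1 X0.000 Y2.988
G1 X0.000 Y0.000
M2 ; end

The solid is a wedge (ramp): 11 × 23.9 mm base, rising to 19.4 mm along the y=0 edge and sloping linearly to z=0 at y=23.9. Slicing at Δz = 2.422 mm — 8 equal slices spanning the solid's height, so layer i sits at z = i·h/8 — gives 7 non-empty perimeters. Each is a 4-segment closed polygon; G0 lifts to the layer z and rapids to the start vertex, then G1 traces the edges. The cross-section shrinks linearly with z (the slice at the apex is degenerate and omitted).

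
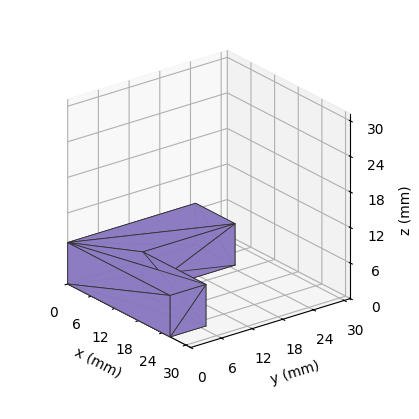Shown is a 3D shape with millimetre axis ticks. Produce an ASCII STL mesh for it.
Reading the render: the shape is an L-shaped prism: outer 26 × 25 mm, arm thicknesses ≈ 7 mm (horizontal) and 10 mm (vertical), extruded 7 mm in z (dimensions read to the nearest mm from the axis ticks). For the STL, each face is triangulated and given an outward normal.

solid part
  facet normal 0.0000 0.0000 -1.0000
    outer loop
      vertex 26.00 7.00 0.00
      vertex 26.00 0.00 0.00
      vertex 0.00 0.00 0.00
    endloop
  endfacet
  facet normal 0.0000 0.0000 -1.0000
    outer loop
      vertex 10.00 7.00 0.00
      vertex 26.00 7.00 0.00
      vertex 0.00 0.00 0.00
    endloop
  endfacet
  facet normal 0.0000 0.0000 -1.0000
    outer loop
      vertex 10.00 25.00 0.00
      vertex 10.00 7.00 0.00
      vertex 0.00 0.00 0.00
    endloop
  endfacet
  facet normal 0.0000 0.0000 -1.0000
    outer loop
      vertex 0.00 25.00 0.00
      vertex 10.00 25.00 0.00
      vertex 0.00 0.00 0.00
    endloop
  endfacet
  facet normal 0.0000 0.0000 1.0000
    outer loop
      vertex 0.00 0.00 7.00
      vertex 26.00 0.00 7.00
      vertex 26.00 7.00 7.00
    endloop
  endfacet
  facet normal 0.0000 0.0000 1.0000
    outer loop
      vertex 0.00 0.00 7.00
      vertex 26.00 7.00 7.00
      vertex 10.00 7.00 7.00
    endloop
  endfacet
  facet normal 0.0000 0.0000 1.0000
    outer loop
      vertex 0.00 0.00 7.00
      vertex 10.00 7.00 7.00
      vertex 10.00 25.00 7.00
    endloop
  endfacet
  facet normal 0.0000 0.0000 1.0000
    outer loop
      vertex 0.00 0.00 7.00
      vertex 10.00 25.00 7.00
      vertex 0.00 25.00 7.00
    endloop
  endfacet
  facet normal 0.0000 -1.0000 0.0000
    outer loop
      vertex 0.00 0.00 0.00
      vertex 26.00 0.00 0.00
      vertex 26.00 0.00 7.00
    endloop
  endfacet
  facet normal 0.0000 -1.0000 0.0000
    outer loop
      vertex 0.00 0.00 0.00
      vertex 26.00 0.00 7.00
      vertex 0.00 0.00 7.00
    endloop
  endfacet
  facet normal 1.0000 0.0000 0.0000
    outer loop
      vertex 26.00 0.00 0.00
      vertex 26.00 7.00 0.00
      vertex 26.00 7.00 7.00
    endloop
  endfacet
  facet normal 1.0000 0.0000 0.0000
    outer loop
      vertex 26.00 0.00 0.00
      vertex 26.00 7.00 7.00
      vertex 26.00 0.00 7.00
    endloop
  endfacet
  facet normal 0.0000 1.0000 0.0000
    outer loop
      vertex 26.00 7.00 0.00
      vertex 10.00 7.00 0.00
      vertex 10.00 7.00 7.00
    endloop
  endfacet
  facet normal 0.0000 1.0000 0.0000
    outer loop
      vertex 26.00 7.00 0.00
      vertex 10.00 7.00 7.00
      vertex 26.00 7.00 7.00
    endloop
  endfacet
  facet normal 1.0000 0.0000 0.0000
    outer loop
      vertex 10.00 7.00 0.00
      vertex 10.00 25.00 0.00
      vertex 10.00 25.00 7.00
    endloop
  endfacet
  facet normal 1.0000 0.0000 0.0000
    outer loop
      vertex 10.00 7.00 0.00
      vertex 10.00 25.00 7.00
      vertex 10.00 7.00 7.00
    endloop
  endfacet
  facet normal 0.0000 1.0000 0.0000
    outer loop
      vertex 10.00 25.00 0.00
      vertex 0.00 25.00 0.00
      vertex 0.00 25.00 7.00
    endloop
  endfacet
  facet normal 0.0000 1.0000 0.0000
    outer loop
      vertex 10.00 25.00 0.00
      vertex 0.00 25.00 7.00
      vertex 10.00 25.00 7.00
    endloop
  endfacet
  facet normal -1.0000 0.0000 0.0000
    outer loop
      vertex 0.00 25.00 0.00
      vertex 0.00 0.00 0.00
      vertex 0.00 0.00 7.00
    endloop
  endfacet
  facet normal -1.0000 0.0000 0.0000
    outer loop
      vertex 0.00 25.00 0.00
      vertex 0.00 0.00 7.00
      vertex 0.00 25.00 7.00
    endloop
  endfacet
endsolid part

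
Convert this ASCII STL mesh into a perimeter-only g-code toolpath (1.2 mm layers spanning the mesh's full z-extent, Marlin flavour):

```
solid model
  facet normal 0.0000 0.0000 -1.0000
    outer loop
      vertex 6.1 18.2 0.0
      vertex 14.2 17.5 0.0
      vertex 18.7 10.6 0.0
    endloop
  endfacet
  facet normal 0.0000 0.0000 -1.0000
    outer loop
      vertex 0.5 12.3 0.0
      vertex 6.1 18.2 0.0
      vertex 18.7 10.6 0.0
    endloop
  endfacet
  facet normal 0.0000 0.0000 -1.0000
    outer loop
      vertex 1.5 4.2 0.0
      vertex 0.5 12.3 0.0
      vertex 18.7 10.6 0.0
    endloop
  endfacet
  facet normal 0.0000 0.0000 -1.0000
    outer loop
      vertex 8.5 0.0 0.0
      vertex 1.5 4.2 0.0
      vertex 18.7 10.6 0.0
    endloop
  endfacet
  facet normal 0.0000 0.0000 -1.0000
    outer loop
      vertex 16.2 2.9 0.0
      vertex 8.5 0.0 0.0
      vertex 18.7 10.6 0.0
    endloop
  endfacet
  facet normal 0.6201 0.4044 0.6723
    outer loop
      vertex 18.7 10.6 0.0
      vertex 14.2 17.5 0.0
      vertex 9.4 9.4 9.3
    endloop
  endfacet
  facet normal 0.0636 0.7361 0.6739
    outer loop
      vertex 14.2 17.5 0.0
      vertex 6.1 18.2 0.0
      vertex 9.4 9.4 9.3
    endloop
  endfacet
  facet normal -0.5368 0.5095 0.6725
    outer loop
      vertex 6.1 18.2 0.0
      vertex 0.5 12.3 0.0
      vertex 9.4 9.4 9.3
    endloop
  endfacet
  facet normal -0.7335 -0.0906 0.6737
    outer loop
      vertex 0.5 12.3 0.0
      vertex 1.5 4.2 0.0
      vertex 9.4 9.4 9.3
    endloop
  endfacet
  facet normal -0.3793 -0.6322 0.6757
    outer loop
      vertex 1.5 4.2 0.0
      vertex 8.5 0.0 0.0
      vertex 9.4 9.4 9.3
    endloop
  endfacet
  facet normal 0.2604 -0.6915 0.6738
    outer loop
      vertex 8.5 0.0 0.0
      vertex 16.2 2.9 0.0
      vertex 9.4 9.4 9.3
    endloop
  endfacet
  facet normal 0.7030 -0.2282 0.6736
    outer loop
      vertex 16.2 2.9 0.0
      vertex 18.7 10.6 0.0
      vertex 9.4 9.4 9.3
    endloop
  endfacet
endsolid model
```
; perimeter-only toolpath
G21 ; units = mm
G90 ; absolute positioning
G28 ; home
; layer 1
G0 Z1.2
G0 X17.5 Y10.5
G1 X13.6 Y16.5
G1 X6.5 Y17.1
G1 X1.6 Y11.9
G1 X2.5 Y4.9
G1 X8.6 Y1.2
G1 X15.3 Y3.7
G1 X17.5 Y10.5
; layer 2
G0 Z2.3
G0 X16.4 Y10.3
G1 X13.0 Y15.5
G1 X6.9 Y16.0
G1 X2.7 Y11.6
G1 X3.5 Y5.5
G1 X8.7 Y2.4
G1 X14.5 Y4.5
G1 X16.4 Y10.3
; layer 3
G0 Z3.5
G0 X15.2 Y10.2
G1 X12.4 Y14.5
G1 X7.3 Y14.9
G1 X3.8 Y11.2
G1 X4.5 Y6.2
G1 X8.8 Y3.5
G1 X13.7 Y5.3
G1 X15.2 Y10.2
; layer 4
G0 Z4.7
G0 X14.1 Y10.0
G1 X11.8 Y13.4
G1 X7.8 Y13.8
G1 X5.0 Y10.9
G1 X5.5 Y6.8
G1 X8.9 Y4.7
G1 X12.8 Y6.2
G1 X14.1 Y10.0
; layer 5
G0 Z5.8
G0 X12.9 Y9.8
G1 X11.2 Y12.4
G1 X8.2 Y12.7
G1 X6.1 Y10.5
G1 X6.4 Y7.5
G1 X9.1 Y5.9
G1 X11.9 Y7.0
G1 X12.9 Y9.8
; layer 6
G0 Z7.0
G0 X11.7 Y9.7
G1 X10.6 Y11.4
G1 X8.6 Y11.6
G1 X7.2 Y10.1
G1 X7.4 Y8.1
G1 X9.2 Y7.1
G1 X11.1 Y7.8
G1 X11.7 Y9.7
; layer 7
G0 Z8.1
G0 X10.6 Y9.5
G1 X10.0 Y10.4
G1 X9.0 Y10.5
G1 X8.3 Y9.8
G1 X8.4 Y8.8
G1 X9.3 Y8.2
G1 X10.2 Y8.6
G1 X10.6 Y9.5
M2 ; end

The solid is a regular 7-sided pyramid, base circumscribed radius ≈ 9.4 mm, apex at z ≈ 9.3 mm. Slicing at Δz = 1.2 mm — 8 equal slices spanning the solid's height, so layer i sits at z = i·h/8 — gives 7 non-empty perimeters. Each is a 7-segment closed polygon; G0 lifts to the layer z and rapids to the start vertex, then G1 traces the edges. The cross-section shrinks linearly with z (the slice at the apex is degenerate and omitted).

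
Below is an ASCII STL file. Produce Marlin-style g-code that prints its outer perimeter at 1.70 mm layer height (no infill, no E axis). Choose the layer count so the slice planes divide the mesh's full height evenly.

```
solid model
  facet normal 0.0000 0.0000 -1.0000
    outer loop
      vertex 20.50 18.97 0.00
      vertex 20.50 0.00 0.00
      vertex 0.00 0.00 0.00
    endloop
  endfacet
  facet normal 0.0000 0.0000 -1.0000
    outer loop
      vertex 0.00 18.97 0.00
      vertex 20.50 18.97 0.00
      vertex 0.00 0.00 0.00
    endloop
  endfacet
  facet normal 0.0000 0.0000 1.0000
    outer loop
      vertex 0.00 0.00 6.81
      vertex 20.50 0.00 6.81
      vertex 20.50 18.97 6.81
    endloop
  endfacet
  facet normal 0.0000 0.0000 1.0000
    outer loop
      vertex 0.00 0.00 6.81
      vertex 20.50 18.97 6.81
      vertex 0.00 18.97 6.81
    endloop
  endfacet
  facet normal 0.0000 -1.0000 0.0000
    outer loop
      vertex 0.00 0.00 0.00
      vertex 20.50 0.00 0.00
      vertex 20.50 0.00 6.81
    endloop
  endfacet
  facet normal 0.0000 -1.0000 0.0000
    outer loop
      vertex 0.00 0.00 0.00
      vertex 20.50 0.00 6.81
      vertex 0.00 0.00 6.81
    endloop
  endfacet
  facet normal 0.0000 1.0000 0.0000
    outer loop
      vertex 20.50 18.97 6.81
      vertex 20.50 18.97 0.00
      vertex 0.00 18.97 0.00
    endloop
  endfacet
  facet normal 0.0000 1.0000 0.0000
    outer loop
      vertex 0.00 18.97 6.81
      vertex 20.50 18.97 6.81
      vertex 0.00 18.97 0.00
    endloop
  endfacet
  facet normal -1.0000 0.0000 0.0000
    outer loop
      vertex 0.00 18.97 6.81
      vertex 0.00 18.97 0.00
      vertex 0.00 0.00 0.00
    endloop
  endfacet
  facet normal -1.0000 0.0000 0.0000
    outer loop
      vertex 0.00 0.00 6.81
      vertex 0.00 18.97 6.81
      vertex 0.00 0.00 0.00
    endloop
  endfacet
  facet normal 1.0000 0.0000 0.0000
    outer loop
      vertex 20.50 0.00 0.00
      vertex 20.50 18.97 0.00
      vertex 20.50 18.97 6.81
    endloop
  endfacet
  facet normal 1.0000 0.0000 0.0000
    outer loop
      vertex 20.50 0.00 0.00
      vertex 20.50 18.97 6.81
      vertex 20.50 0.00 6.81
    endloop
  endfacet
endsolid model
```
; perimeter-only toolpath
G21 ; units = mm
G90 ; absolute positioning
G28 ; home
; layer 1
G0 Z1.70
G0 X0.00 Y0.00
G1 X20.50 Y0.00
G1 X20.50 Y18.97
G1 X0.00 Y18.97
G1 X0.00 Y0.00
; layer 2
G0 Z3.40
G0 X0.00 Y0.00
G1 X20.50 Y0.00
G1 X20.50 Y18.97
G1 X0.00 Y18.97
G1 X0.00 Y0.00
; layer 3
G0 Z5.11
G0 X0.00 Y0.00
G1 X20.50 Y0.00
G1 X20.50 Y18.97
G1 X0.00 Y18.97
G1 X0.00 Y0.00
; layer 4
G0 Z6.81
G0 X0.00 Y0.00
G1 X20.50 Y0.00
G1 X20.50 Y18.97
G1 X0.00 Y18.97
G1 X0.00 Y0.00
M2 ; end

The solid is a rectangular box, roughly 20.5 × 19 mm footprint and 6.81 mm tall. Slicing at Δz = 1.70 mm — 4 equal slices spanning the solid's height, so layer i sits at z = i·h/4 — gives 4 non-empty perimeters. Each is a 4-segment closed polygon; G0 lifts to the layer z and rapids to the start vertex, then G1 traces the edges.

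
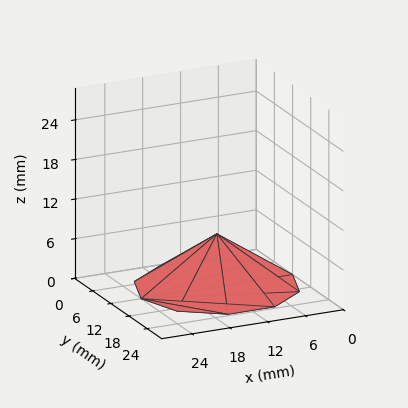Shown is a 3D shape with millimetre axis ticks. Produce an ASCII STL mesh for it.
Reading the render: the shape is a regular 10-sided pyramid, base circumscribed radius ≈ 12 mm, apex at z ≈ 8 mm (dimensions read to the nearest mm from the axis ticks). For the STL, each face is triangulated and given an outward normal.

solid part
  facet normal 0.0000 0.0000 -1.0000
    outer loop
      vertex 15.708 23.413 0.000
      vertex 21.708 19.053 0.000
      vertex 24.000 12.000 0.000
    endloop
  endfacet
  facet normal 0.0000 0.0000 -1.0000
    outer loop
      vertex 8.292 23.413 0.000
      vertex 15.708 23.413 0.000
      vertex 24.000 12.000 0.000
    endloop
  endfacet
  facet normal 0.0000 0.0000 -1.0000
    outer loop
      vertex 2.292 19.053 0.000
      vertex 8.292 23.413 0.000
      vertex 24.000 12.000 0.000
    endloop
  endfacet
  facet normal 0.0000 0.0000 -1.0000
    outer loop
      vertex 0.000 12.000 0.000
      vertex 2.292 19.053 0.000
      vertex 24.000 12.000 0.000
    endloop
  endfacet
  facet normal 0.0000 0.0000 -1.0000
    outer loop
      vertex 2.292 4.947 0.000
      vertex 0.000 12.000 0.000
      vertex 24.000 12.000 0.000
    endloop
  endfacet
  facet normal 0.0000 0.0000 -1.0000
    outer loop
      vertex 8.292 0.587 0.000
      vertex 2.292 4.947 0.000
      vertex 24.000 12.000 0.000
    endloop
  endfacet
  facet normal 0.0000 0.0000 -1.0000
    outer loop
      vertex 15.708 0.587 0.000
      vertex 8.292 0.587 0.000
      vertex 24.000 12.000 0.000
    endloop
  endfacet
  facet normal 0.0000 0.0000 -1.0000
    outer loop
      vertex 21.708 4.947 0.000
      vertex 15.708 0.587 0.000
      vertex 24.000 12.000 0.000
    endloop
  endfacet
  facet normal 0.5459 0.1774 0.8189
    outer loop
      vertex 24.000 12.000 0.000
      vertex 21.708 19.053 0.000
      vertex 12.000 12.000 8.000
    endloop
  endfacet
  facet normal 0.3374 0.4644 0.8189
    outer loop
      vertex 21.708 19.053 0.000
      vertex 15.708 23.413 0.000
      vertex 12.000 12.000 8.000
    endloop
  endfacet
  facet normal 0.0000 0.5740 0.8189
    outer loop
      vertex 15.708 23.413 0.000
      vertex 8.292 23.413 0.000
      vertex 12.000 12.000 8.000
    endloop
  endfacet
  facet normal -0.3374 0.4644 0.8189
    outer loop
      vertex 8.292 23.413 0.000
      vertex 2.292 19.053 0.000
      vertex 12.000 12.000 8.000
    endloop
  endfacet
  facet normal -0.5459 0.1774 0.8189
    outer loop
      vertex 2.292 19.053 0.000
      vertex 0.000 12.000 0.000
      vertex 12.000 12.000 8.000
    endloop
  endfacet
  facet normal -0.5459 -0.1774 0.8189
    outer loop
      vertex 0.000 12.000 0.000
      vertex 2.292 4.947 0.000
      vertex 12.000 12.000 8.000
    endloop
  endfacet
  facet normal -0.3374 -0.4644 0.8189
    outer loop
      vertex 2.292 4.947 0.000
      vertex 8.292 0.587 0.000
      vertex 12.000 12.000 8.000
    endloop
  endfacet
  facet normal 0.0000 -0.5740 0.8189
    outer loop
      vertex 8.292 0.587 0.000
      vertex 15.708 0.587 0.000
      vertex 12.000 12.000 8.000
    endloop
  endfacet
  facet normal 0.3374 -0.4644 0.8189
    outer loop
      vertex 15.708 0.587 0.000
      vertex 21.708 4.947 0.000
      vertex 12.000 12.000 8.000
    endloop
  endfacet
  facet normal 0.5459 -0.1774 0.8189
    outer loop
      vertex 21.708 4.947 0.000
      vertex 24.000 12.000 0.000
      vertex 12.000 12.000 8.000
    endloop
  endfacet
endsolid part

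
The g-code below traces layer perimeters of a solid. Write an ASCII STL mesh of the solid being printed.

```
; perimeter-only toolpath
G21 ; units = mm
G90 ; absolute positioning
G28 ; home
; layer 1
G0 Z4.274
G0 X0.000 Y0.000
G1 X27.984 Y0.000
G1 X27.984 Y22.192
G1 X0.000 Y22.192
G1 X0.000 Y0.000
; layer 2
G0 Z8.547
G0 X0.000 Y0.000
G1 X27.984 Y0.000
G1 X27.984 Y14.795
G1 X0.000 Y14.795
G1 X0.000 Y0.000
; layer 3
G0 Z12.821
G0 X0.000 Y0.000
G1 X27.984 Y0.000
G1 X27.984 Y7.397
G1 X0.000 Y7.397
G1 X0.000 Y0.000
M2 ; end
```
solid part
  facet normal 0.0000 0.0000 -1.0000
    outer loop
      vertex 27.984 29.590 0.000
      vertex 27.984 0.000 0.000
      vertex 0.000 0.000 0.000
    endloop
  endfacet
  facet normal 0.0000 0.0000 -1.0000
    outer loop
      vertex 0.000 29.590 0.000
      vertex 27.984 29.590 0.000
      vertex 0.000 0.000 0.000
    endloop
  endfacet
  facet normal 0.0000 -1.0000 0.0000
    outer loop
      vertex 0.000 0.000 0.000
      vertex 27.984 0.000 0.000
      vertex 27.984 0.000 17.095
    endloop
  endfacet
  facet normal 0.0000 -1.0000 0.0000
    outer loop
      vertex 0.000 0.000 0.000
      vertex 27.984 0.000 17.095
      vertex 0.000 0.000 17.095
    endloop
  endfacet
  facet normal 0.0000 0.5002 0.8659
    outer loop
      vertex 0.000 0.000 17.095
      vertex 27.984 0.000 17.095
      vertex 27.984 29.590 0.000
    endloop
  endfacet
  facet normal 0.0000 0.5002 0.8659
    outer loop
      vertex 0.000 0.000 17.095
      vertex 27.984 29.590 0.000
      vertex 0.000 29.590 0.000
    endloop
  endfacet
  facet normal -1.0000 0.0000 0.0000
    outer loop
      vertex 0.000 0.000 17.095
      vertex 0.000 29.590 0.000
      vertex 0.000 0.000 0.000
    endloop
  endfacet
  facet normal 1.0000 0.0000 0.0000
    outer loop
      vertex 27.984 0.000 0.000
      vertex 27.984 29.590 0.000
      vertex 27.984 0.000 17.095
    endloop
  endfacet
endsolid part

The G0 Z moves step by Δz≈4.274 mm. The G1 loops shrink linearly with z, so the solid tapers from its base footprint up to z≈17.1. Closing with a flat bottom cap and the tapered top and triangulating gives 8 facets — a wedge (ramp): 28 × 29.6 mm base, rising to 17.1 mm along the y=0 edge and sloping linearly to z=0 at y=29.6.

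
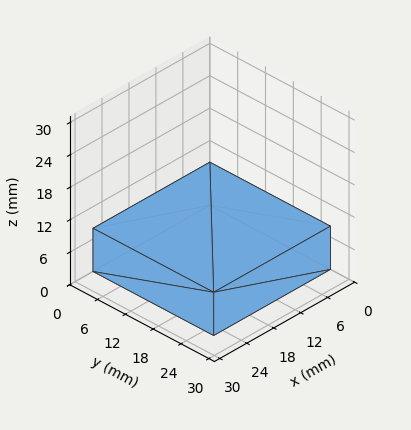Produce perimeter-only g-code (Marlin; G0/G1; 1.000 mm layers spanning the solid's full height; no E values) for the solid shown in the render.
Reading the render: the shape is a rectangular box, roughly 26 × 26 mm footprint and 8 mm tall (dimensions read to the nearest mm from the axis ticks). For the g-code, the solid's height is divided into equal slices at the stated Δz and each level perimeter traced with G1 moves after a G0 lift.

; perimeter-only toolpath
G21 ; units = mm
G90 ; absolute positioning
G28 ; home
; layer 1
G0 Z1.000
G0 X0.000 Y0.000
G1 X26.000 Y0.000
G1 X26.000 Y26.000
G1 X0.000 Y26.000
G1 X0.000 Y0.000
; layer 2
G0 Z2.000
G0 X0.000 Y0.000
G1 X26.000 Y0.000
G1 X26.000 Y26.000
G1 X0.000 Y26.000
G1 X0.000 Y0.000
; layer 3
G0 Z3.000
G0 X0.000 Y0.000
G1 X26.000 Y0.000
G1 X26.000 Y26.000
G1 X0.000 Y26.000
G1 X0.000 Y0.000
; layer 4
G0 Z4.000
G0 X0.000 Y0.000
G1 X26.000 Y0.000
G1 X26.000 Y26.000
G1 X0.000 Y26.000
G1 X0.000 Y0.000
; layer 5
G0 Z5.000
G0 X0.000 Y0.000
G1 X26.000 Y0.000
G1 X26.000 Y26.000
G1 X0.000 Y26.000
G1 X0.000 Y0.000
; layer 6
G0 Z6.000
G0 X0.000 Y0.000
G1 X26.000 Y0.000
G1 X26.000 Y26.000
G1 X0.000 Y26.000
G1 X0.000 Y0.000
; layer 7
G0 Z7.000
G0 X0.000 Y0.000
G1 X26.000 Y0.000
G1 X26.000 Y26.000
G1 X0.000 Y26.000
G1 X0.000 Y0.000
; layer 8
G0 Z8.000
G0 X0.000 Y0.000
G1 X26.000 Y0.000
G1 X26.000 Y26.000
G1 X0.000 Y26.000
G1 X0.000 Y0.000
M2 ; end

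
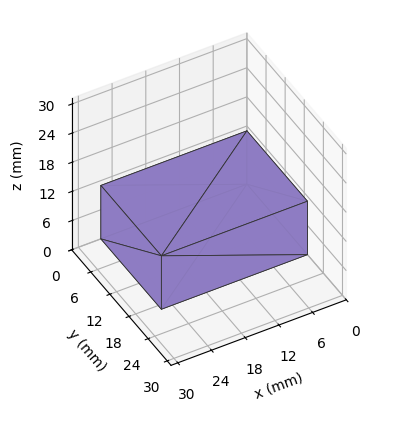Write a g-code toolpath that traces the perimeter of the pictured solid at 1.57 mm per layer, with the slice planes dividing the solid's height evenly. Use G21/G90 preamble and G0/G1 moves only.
Reading the render: the shape is a rectangular box, roughly 26 × 19 mm footprint and 11 mm tall (dimensions read to the nearest mm from the axis ticks). For the g-code, the solid's height is divided into equal slices at the stated Δz and each level perimeter traced with G1 moves after a G0 lift.

; perimeter-only toolpath
G21 ; units = mm
G90 ; absolute positioning
G28 ; home
; layer 1
G0 Z1.57
G0 X0.00 Y0.00
G1 X26.00 Y0.00
G1 X26.00 Y19.00
G1 X0.00 Y19.00
G1 X0.00 Y0.00
; layer 2
G0 Z3.14
G0 X0.00 Y0.00
G1 X26.00 Y0.00
G1 X26.00 Y19.00
G1 X0.00 Y19.00
G1 X0.00 Y0.00
; layer 3
G0 Z4.71
G0 X0.00 Y0.00
G1 X26.00 Y0.00
G1 X26.00 Y19.00
G1 X0.00 Y19.00
G1 X0.00 Y0.00
; layer 4
G0 Z6.29
G0 X0.00 Y0.00
G1 X26.00 Y0.00
G1 X26.00 Y19.00
G1 X0.00 Y19.00
G1 X0.00 Y0.00
; layer 5
G0 Z7.86
G0 X0.00 Y0.00
G1 X26.00 Y0.00
G1 X26.00 Y19.00
G1 X0.00 Y19.00
G1 X0.00 Y0.00
; layer 6
G0 Z9.43
G0 X0.00 Y0.00
G1 X26.00 Y0.00
G1 X26.00 Y19.00
G1 X0.00 Y19.00
G1 X0.00 Y0.00
; layer 7
G0 Z11.00
G0 X0.00 Y0.00
G1 X26.00 Y0.00
G1 X26.00 Y19.00
G1 X0.00 Y19.00
G1 X0.00 Y0.00
M2 ; end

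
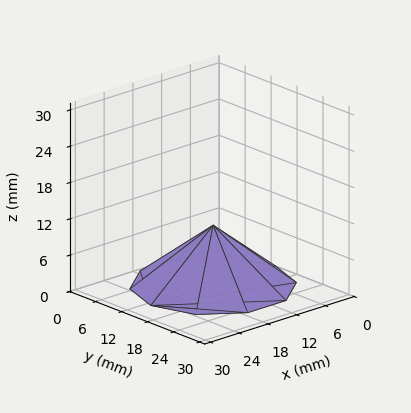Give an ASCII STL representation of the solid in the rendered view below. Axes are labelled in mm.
Reading the render: the shape is a regular 10-sided pyramid, base circumscribed radius ≈ 13 mm, apex at z ≈ 10 mm (dimensions read to the nearest mm from the axis ticks). For the STL, each face is triangulated and given an outward normal.

solid part
  facet normal 0.0000 0.0000 -1.0000
    outer loop
      vertex 17.0 25.4 0.0
      vertex 23.5 20.6 0.0
      vertex 26.0 13.0 0.0
    endloop
  endfacet
  facet normal 0.0000 0.0000 -1.0000
    outer loop
      vertex 9.0 25.4 0.0
      vertex 17.0 25.4 0.0
      vertex 26.0 13.0 0.0
    endloop
  endfacet
  facet normal 0.0000 0.0000 -1.0000
    outer loop
      vertex 2.5 20.6 0.0
      vertex 9.0 25.4 0.0
      vertex 26.0 13.0 0.0
    endloop
  endfacet
  facet normal 0.0000 0.0000 -1.0000
    outer loop
      vertex 0.0 13.0 0.0
      vertex 2.5 20.6 0.0
      vertex 26.0 13.0 0.0
    endloop
  endfacet
  facet normal 0.0000 0.0000 -1.0000
    outer loop
      vertex 2.5 5.4 0.0
      vertex 0.0 13.0 0.0
      vertex 26.0 13.0 0.0
    endloop
  endfacet
  facet normal 0.0000 0.0000 -1.0000
    outer loop
      vertex 9.0 0.6 0.0
      vertex 2.5 5.4 0.0
      vertex 26.0 13.0 0.0
    endloop
  endfacet
  facet normal 0.0000 0.0000 -1.0000
    outer loop
      vertex 17.0 0.6 0.0
      vertex 9.0 0.6 0.0
      vertex 26.0 13.0 0.0
    endloop
  endfacet
  facet normal 0.0000 0.0000 -1.0000
    outer loop
      vertex 23.5 5.4 0.0
      vertex 17.0 0.6 0.0
      vertex 26.0 13.0 0.0
    endloop
  endfacet
  facet normal 0.5978 0.1966 0.7771
    outer loop
      vertex 26.0 13.0 0.0
      vertex 23.5 20.6 0.0
      vertex 13.0 13.0 10.0
    endloop
  endfacet
  facet normal 0.3738 0.5062 0.7772
    outer loop
      vertex 23.5 20.6 0.0
      vertex 17.0 25.4 0.0
      vertex 13.0 13.0 10.0
    endloop
  endfacet
  facet normal 0.0000 0.6278 0.7784
    outer loop
      vertex 17.0 25.4 0.0
      vertex 9.0 25.4 0.0
      vertex 13.0 13.0 10.0
    endloop
  endfacet
  facet normal -0.3738 0.5062 0.7772
    outer loop
      vertex 9.0 25.4 0.0
      vertex 2.5 20.6 0.0
      vertex 13.0 13.0 10.0
    endloop
  endfacet
  facet normal -0.5978 0.1966 0.7771
    outer loop
      vertex 2.5 20.6 0.0
      vertex 0.0 13.0 0.0
      vertex 13.0 13.0 10.0
    endloop
  endfacet
  facet normal -0.5978 -0.1966 0.7771
    outer loop
      vertex 0.0 13.0 0.0
      vertex 2.5 5.4 0.0
      vertex 13.0 13.0 10.0
    endloop
  endfacet
  facet normal -0.3738 -0.5062 0.7772
    outer loop
      vertex 2.5 5.4 0.0
      vertex 9.0 0.6 0.0
      vertex 13.0 13.0 10.0
    endloop
  endfacet
  facet normal 0.0000 -0.6278 0.7784
    outer loop
      vertex 9.0 0.6 0.0
      vertex 17.0 0.6 0.0
      vertex 13.0 13.0 10.0
    endloop
  endfacet
  facet normal 0.3738 -0.5062 0.7772
    outer loop
      vertex 17.0 0.6 0.0
      vertex 23.5 5.4 0.0
      vertex 13.0 13.0 10.0
    endloop
  endfacet
  facet normal 0.5978 -0.1966 0.7771
    outer loop
      vertex 23.5 5.4 0.0
      vertex 26.0 13.0 0.0
      vertex 13.0 13.0 10.0
    endloop
  endfacet
endsolid part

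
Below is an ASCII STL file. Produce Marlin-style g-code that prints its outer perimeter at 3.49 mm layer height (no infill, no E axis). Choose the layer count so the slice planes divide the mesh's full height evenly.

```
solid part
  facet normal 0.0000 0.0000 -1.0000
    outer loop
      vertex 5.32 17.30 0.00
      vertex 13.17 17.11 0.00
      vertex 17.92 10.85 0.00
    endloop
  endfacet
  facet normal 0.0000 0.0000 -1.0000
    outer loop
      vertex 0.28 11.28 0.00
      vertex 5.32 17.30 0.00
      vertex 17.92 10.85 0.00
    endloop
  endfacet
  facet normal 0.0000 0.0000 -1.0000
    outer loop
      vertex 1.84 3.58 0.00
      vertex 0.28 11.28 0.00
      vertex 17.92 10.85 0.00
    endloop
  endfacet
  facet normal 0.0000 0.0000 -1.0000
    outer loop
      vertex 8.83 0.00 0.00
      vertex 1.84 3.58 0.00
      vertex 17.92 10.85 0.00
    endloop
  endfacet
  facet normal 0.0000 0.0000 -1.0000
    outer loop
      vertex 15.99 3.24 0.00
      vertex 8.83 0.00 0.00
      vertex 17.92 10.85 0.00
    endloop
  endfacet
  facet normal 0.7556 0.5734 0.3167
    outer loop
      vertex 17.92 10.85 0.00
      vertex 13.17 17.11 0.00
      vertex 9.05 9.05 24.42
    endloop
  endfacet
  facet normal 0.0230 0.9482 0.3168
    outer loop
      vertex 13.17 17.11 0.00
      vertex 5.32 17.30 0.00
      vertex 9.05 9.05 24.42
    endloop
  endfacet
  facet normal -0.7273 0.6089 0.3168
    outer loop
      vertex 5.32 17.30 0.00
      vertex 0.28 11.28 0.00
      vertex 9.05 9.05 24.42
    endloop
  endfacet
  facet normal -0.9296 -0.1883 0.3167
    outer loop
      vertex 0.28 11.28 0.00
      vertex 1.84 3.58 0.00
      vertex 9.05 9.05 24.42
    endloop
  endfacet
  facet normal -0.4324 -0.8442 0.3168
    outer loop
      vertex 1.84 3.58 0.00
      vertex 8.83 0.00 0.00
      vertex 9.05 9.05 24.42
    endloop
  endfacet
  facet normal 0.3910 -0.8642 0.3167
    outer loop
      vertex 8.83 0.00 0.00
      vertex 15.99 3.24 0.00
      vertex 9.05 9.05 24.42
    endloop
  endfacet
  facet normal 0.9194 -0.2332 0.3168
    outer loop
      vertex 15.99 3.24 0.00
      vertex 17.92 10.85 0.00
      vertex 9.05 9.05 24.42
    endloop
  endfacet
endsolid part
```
; perimeter-only toolpath
G21 ; units = mm
G90 ; absolute positioning
G28 ; home
; layer 1
G0 Z3.49
G0 X16.65 Y10.59
G1 X12.58 Y15.96
G1 X5.85 Y16.12
G1 X1.53 Y10.96
G1 X2.87 Y4.36
G1 X8.86 Y1.29
G1 X15.00 Y4.07
G1 X16.65 Y10.59
; layer 2
G0 Z6.98
G0 X15.39 Y10.34
G1 X11.99 Y14.81
G1 X6.39 Y14.94
G1 X2.79 Y10.64
G1 X3.90 Y5.14
G1 X8.89 Y2.59
G1 X14.01 Y4.90
G1 X15.39 Y10.34
; layer 3
G0 Z10.47
G0 X14.12 Y10.08
G1 X11.40 Y13.66
G1 X6.92 Y13.76
G1 X4.04 Y10.32
G1 X4.93 Y5.92
G1 X8.92 Y3.88
G1 X13.02 Y5.73
G1 X14.12 Y10.08
; layer 4
G0 Z13.95
G0 X12.85 Y9.82
G1 X10.82 Y12.50
G1 X7.45 Y12.59
G1 X5.29 Y10.01
G1 X5.96 Y6.71
G1 X8.96 Y5.17
G1 X12.02 Y6.56
G1 X12.85 Y9.82
; layer 5
G0 Z17.44
G0 X11.58 Y9.56
G1 X10.23 Y11.35
G1 X7.98 Y11.41
G1 X6.54 Y9.69
G1 X6.99 Y7.49
G1 X8.99 Y6.46
G1 X11.03 Y7.39
G1 X11.58 Y9.56
; layer 6
G0 Z20.93
G0 X10.32 Y9.31
G1 X9.64 Y10.20
G1 X8.52 Y10.23
G1 X7.80 Y9.37
G1 X8.02 Y8.27
G1 X9.02 Y7.76
G1 X10.04 Y8.22
G1 X10.32 Y9.31
M2 ; end

The solid is a regular 7-sided pyramid, base circumscribed radius ≈ 9.05 mm, apex at z ≈ 24.4 mm. Slicing at Δz = 3.49 mm — 7 equal slices spanning the solid's height, so layer i sits at z = i·h/7 — gives 6 non-empty perimeters. Each is a 7-segment closed polygon; G0 lifts to the layer z and rapids to the start vertex, then G1 traces the edges. The cross-section shrinks linearly with z (the slice at the apex is degenerate and omitted).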